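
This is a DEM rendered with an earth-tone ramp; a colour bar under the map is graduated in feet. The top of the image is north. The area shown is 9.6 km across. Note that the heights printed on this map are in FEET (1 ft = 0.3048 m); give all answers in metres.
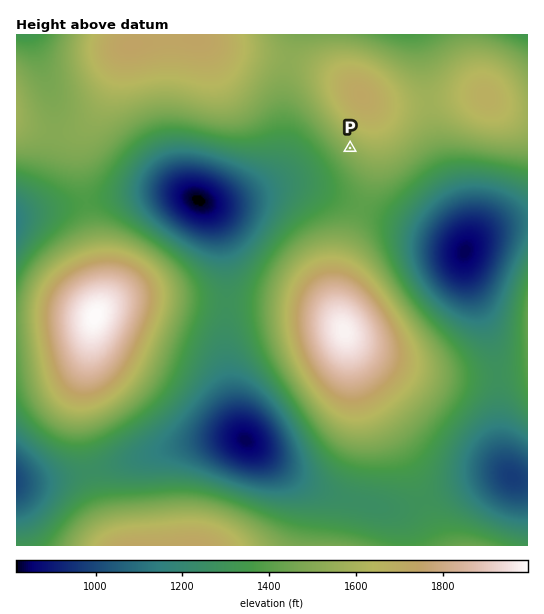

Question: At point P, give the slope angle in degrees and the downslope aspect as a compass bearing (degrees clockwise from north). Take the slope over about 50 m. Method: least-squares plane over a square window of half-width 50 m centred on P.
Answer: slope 5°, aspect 221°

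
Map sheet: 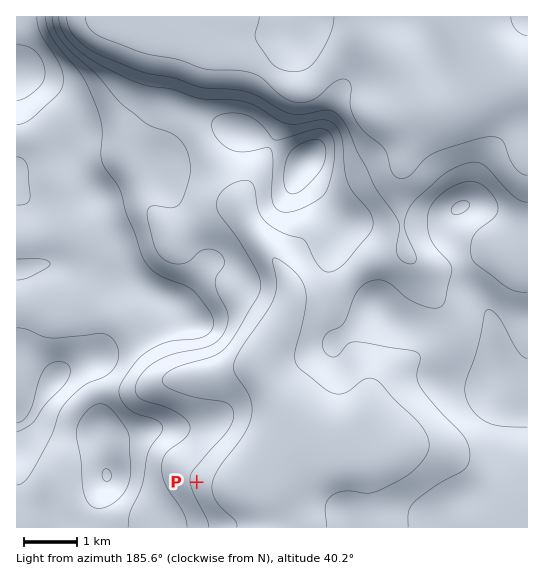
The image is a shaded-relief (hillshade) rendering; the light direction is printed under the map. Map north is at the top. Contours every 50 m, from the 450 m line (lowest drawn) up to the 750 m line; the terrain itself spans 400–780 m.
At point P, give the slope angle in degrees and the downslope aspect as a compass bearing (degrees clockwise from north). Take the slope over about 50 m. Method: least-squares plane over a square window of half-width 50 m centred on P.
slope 6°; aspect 94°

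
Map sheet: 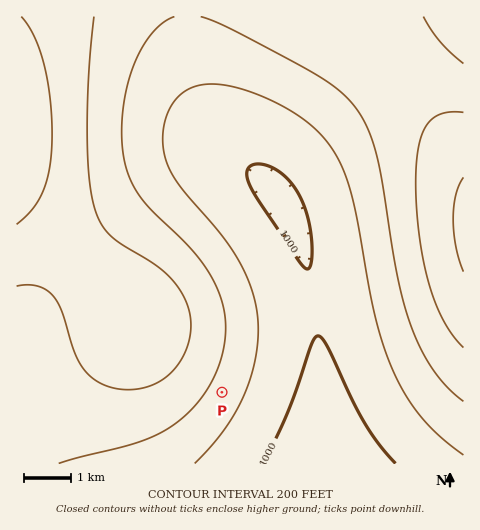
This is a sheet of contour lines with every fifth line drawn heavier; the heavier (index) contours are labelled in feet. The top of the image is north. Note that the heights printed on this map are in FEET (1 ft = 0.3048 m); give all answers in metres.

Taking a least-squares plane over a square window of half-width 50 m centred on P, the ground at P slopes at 5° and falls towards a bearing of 118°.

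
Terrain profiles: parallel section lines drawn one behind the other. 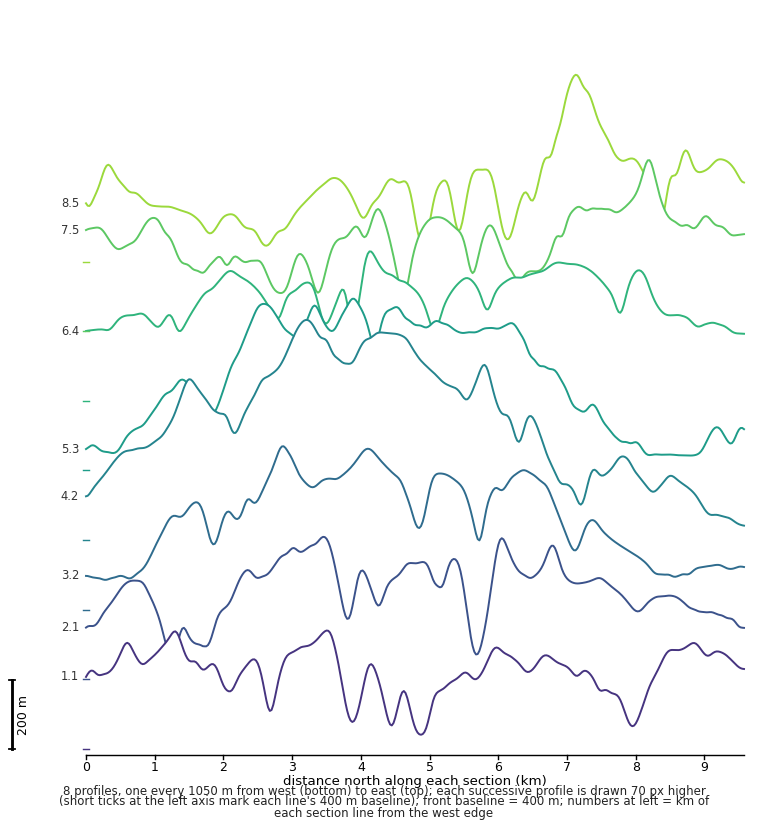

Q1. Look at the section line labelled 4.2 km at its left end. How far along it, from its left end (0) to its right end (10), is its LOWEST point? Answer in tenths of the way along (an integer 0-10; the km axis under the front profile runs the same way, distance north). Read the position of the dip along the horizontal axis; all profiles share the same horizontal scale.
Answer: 10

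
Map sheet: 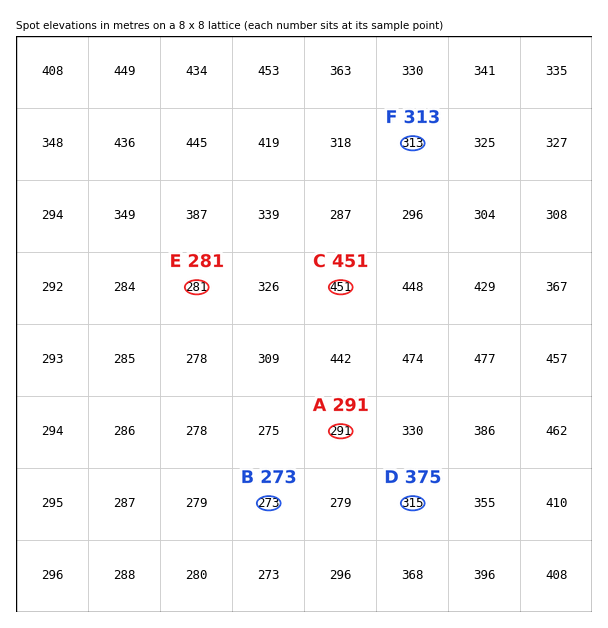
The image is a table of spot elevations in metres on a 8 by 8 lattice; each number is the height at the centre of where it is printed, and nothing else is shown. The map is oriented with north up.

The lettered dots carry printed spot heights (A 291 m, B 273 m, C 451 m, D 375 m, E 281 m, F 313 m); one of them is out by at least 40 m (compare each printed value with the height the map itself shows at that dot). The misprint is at D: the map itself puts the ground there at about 315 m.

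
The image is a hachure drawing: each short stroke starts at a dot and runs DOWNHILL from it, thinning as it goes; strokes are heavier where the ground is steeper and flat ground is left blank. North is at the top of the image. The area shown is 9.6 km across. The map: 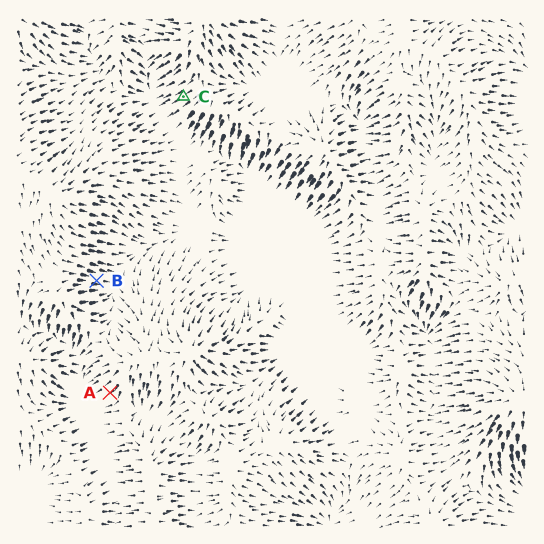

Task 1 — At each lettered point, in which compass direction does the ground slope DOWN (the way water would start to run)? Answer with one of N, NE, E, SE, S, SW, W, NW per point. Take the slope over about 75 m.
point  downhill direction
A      SW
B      E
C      SW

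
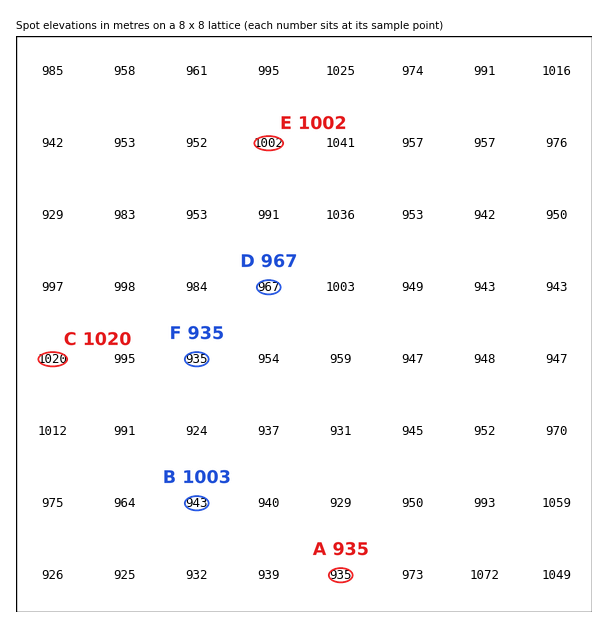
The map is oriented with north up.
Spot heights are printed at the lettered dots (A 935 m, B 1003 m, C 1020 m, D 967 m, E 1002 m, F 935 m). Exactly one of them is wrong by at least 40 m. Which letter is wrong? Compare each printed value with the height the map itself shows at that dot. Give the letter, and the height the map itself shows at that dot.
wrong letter B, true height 943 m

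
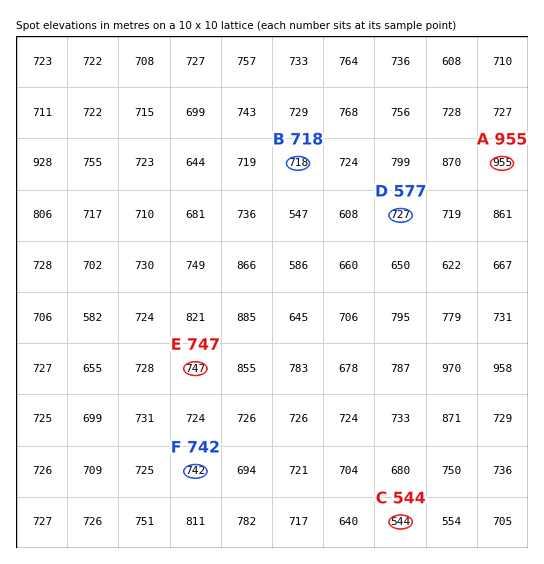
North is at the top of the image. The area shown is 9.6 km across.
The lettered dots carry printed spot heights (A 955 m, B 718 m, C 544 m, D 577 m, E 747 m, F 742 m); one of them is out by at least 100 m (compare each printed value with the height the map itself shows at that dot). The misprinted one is D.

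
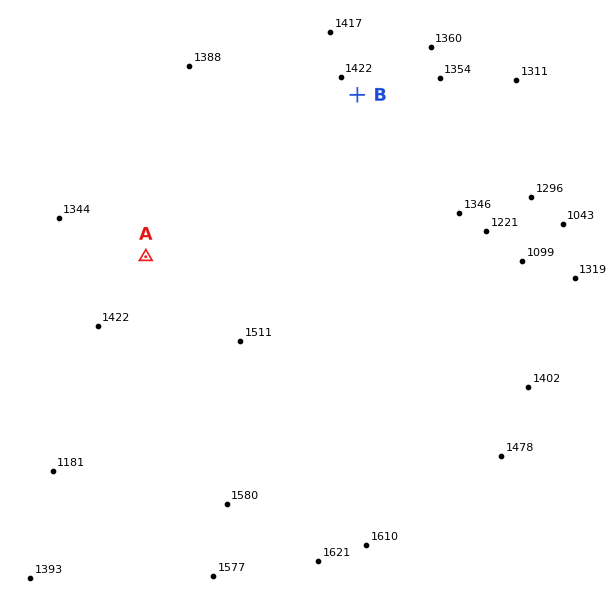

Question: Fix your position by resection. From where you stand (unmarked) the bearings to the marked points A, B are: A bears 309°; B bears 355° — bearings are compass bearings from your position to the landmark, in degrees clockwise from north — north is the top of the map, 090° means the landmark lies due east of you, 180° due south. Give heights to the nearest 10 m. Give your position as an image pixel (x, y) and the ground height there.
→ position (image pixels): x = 389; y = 453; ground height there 1550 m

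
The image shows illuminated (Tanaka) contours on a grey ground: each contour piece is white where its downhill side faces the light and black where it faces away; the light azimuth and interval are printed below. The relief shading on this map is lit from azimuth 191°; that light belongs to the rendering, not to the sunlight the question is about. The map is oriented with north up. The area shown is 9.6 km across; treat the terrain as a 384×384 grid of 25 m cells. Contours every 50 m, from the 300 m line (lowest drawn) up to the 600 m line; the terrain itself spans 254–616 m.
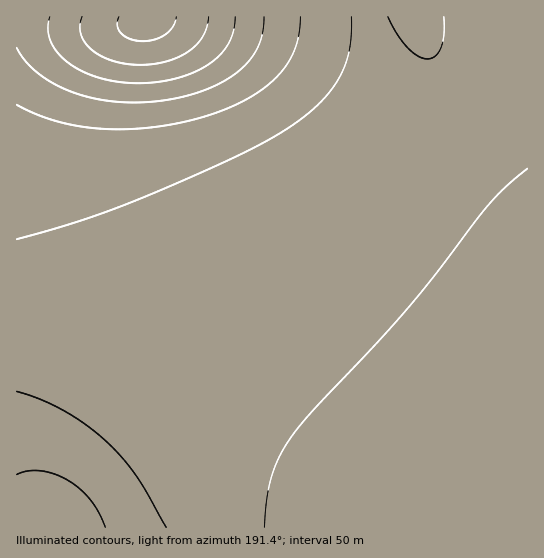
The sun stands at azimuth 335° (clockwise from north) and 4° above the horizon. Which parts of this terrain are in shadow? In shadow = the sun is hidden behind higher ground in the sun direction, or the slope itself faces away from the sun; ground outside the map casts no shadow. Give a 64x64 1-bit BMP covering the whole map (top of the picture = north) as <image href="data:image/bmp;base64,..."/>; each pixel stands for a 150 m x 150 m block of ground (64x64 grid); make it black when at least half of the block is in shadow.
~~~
<image width="64" height="64" href="data:image/bmp;base64,Qk0+AgAAAAAAAD4AAAAoAAAAQAAAAEAAAAABAAEAAAAAAAACAAATCwAAEwsAAAIAAAAAAAAA////AAAAAAAAAAAAAAAAAAAAAAAAAAAAAAAAAAAAAAAAAAAAAAAAAAAAAAAAAAAAAAAAAAAAAAAAAAAAAAAAAAAAAAAAAAAAAAAAAAAAAAAAAAAAAAAAAAAAAAAAAAAAAAAAAAAAAAAAAAAAAAAAAAAAAAAAAAAAAAAAAAAAAAAAAAAAAAAAAAAAAAAAAAAAAAAAAAAAAAAAAAAAAAAAAAAAAAAAAAAAAAAAAAAAAAAAAAAAAAAAAAAAAAAAAAAAAAAAAAAAAAAAAAAAAAAAAAAAAAAAAAAAAAAAAAAAAAAAAAAAAAAAAAAAAAAAAAAAAAAAAAAAAAAAAAAAAAAAAAAAAAAAAAAAAAAAAAAAAAAAAAAAAAAAAAAAAAAAAAAAAAAAAAAAAAAAAAAAAAAAAAAAABAAAAAAAAAA/AAAAAAAAAP+AAAAAAAAD/4AAAAAAAAf/wAAAAAAAH//AAAAAAAA//8AAAAAAAH//4AAAAAAA///gAAAAAAH//+AAAAAAA///4AAAAAAH///gAAAAAA///+AAAAAAH///8AAAAAA////wAAAAAH///+AAAAAAf///4AAAAAB////gAAAAAH///+AAAAAAf///4AAAAAA////AAAAAAA///8AAAAAAA///gAAAAAAAf/4AAAAAAAAP+AAAAAAAAAAAAAAAAAAAAAAAAAAAA=="/>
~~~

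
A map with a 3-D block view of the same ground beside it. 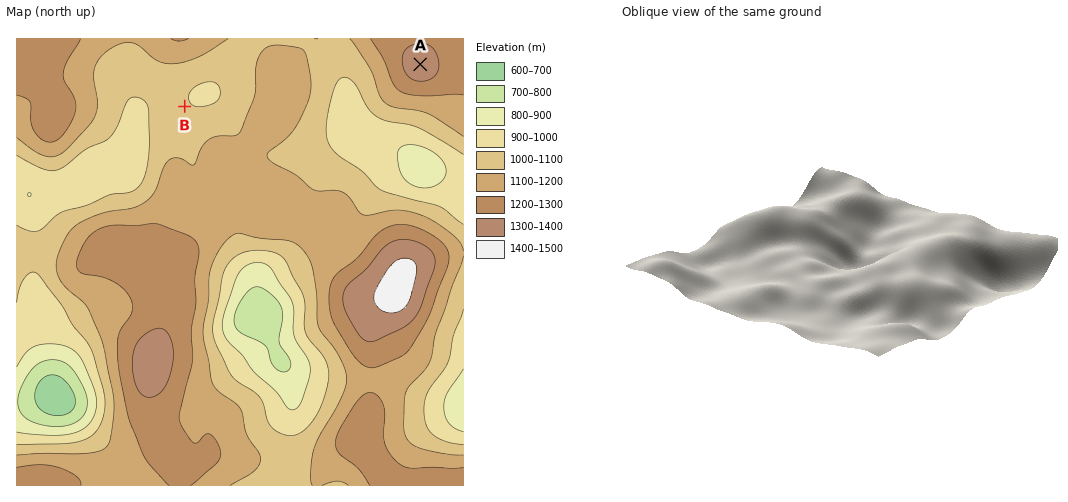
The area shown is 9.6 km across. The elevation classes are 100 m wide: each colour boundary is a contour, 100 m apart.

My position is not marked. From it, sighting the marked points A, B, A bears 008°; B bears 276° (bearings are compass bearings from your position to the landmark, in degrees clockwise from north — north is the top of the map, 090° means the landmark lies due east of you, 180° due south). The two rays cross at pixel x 411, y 130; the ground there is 970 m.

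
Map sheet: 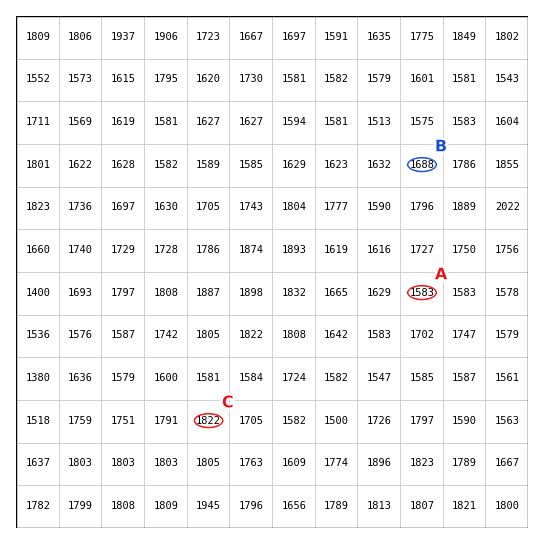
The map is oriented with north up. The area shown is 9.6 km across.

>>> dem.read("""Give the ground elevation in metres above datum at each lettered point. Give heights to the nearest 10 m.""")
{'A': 1580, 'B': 1690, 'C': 1820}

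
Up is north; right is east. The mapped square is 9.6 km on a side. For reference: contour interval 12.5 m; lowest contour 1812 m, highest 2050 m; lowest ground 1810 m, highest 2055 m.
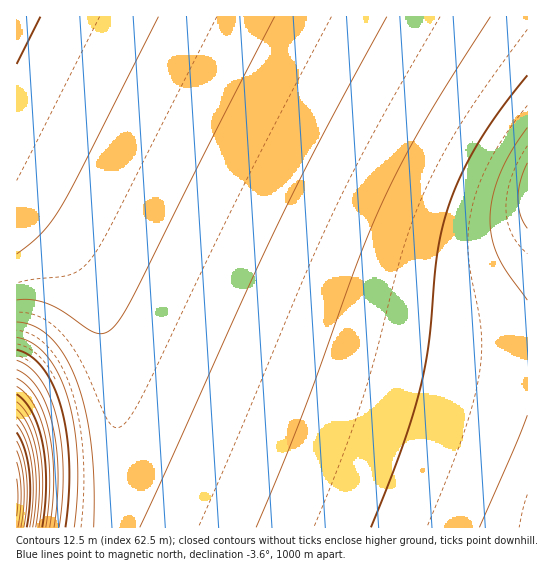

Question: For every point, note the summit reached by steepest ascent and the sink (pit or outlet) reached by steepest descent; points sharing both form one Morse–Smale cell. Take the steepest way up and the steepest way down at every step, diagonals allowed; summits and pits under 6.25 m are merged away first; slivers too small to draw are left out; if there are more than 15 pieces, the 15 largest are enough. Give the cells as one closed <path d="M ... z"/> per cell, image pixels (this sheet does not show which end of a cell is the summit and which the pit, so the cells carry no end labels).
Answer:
<path d="M527 16l-510 0-1 151 86 48 88 44 80 37 63 25 42 14 52 10 44 4 56 0z"/><path d="M18 168l-2 1 0 40 27 20 28 30 21 38 12 33 9 44 4 41 0 50-6 63 417-1-1-178-56 0-44-4-52-10-42-14-63-25-80-37-88-44z"/><path d="M17 209l-1 318 94 1 7-63 0-50-4-41-9-44-12-33-21-38-28-30z"/>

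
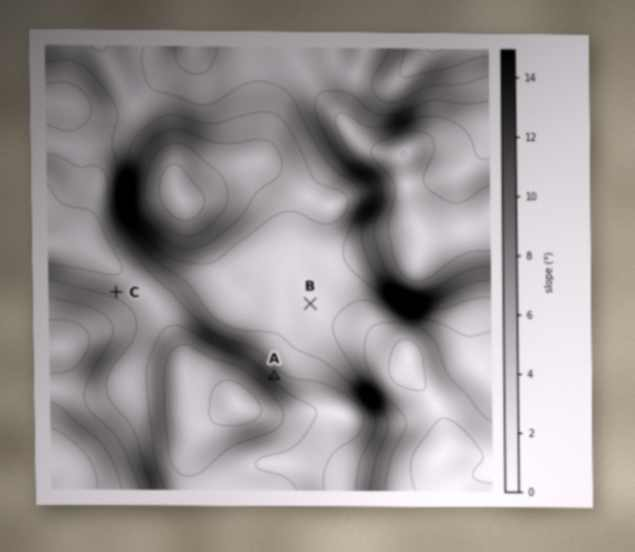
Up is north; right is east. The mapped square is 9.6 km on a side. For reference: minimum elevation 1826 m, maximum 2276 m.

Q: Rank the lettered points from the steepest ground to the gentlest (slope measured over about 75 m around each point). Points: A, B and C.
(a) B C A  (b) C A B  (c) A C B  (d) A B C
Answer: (c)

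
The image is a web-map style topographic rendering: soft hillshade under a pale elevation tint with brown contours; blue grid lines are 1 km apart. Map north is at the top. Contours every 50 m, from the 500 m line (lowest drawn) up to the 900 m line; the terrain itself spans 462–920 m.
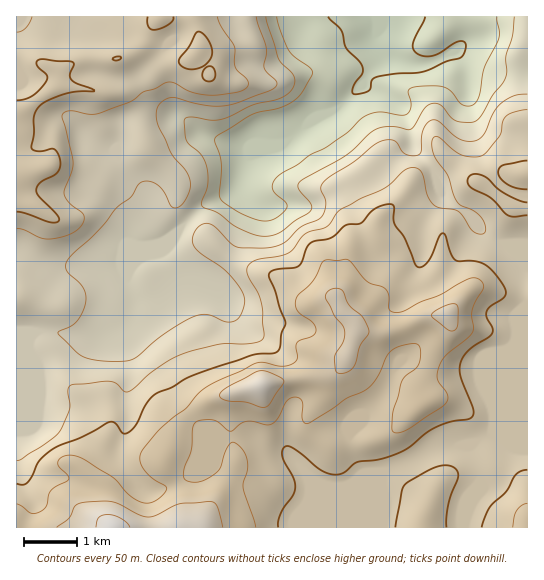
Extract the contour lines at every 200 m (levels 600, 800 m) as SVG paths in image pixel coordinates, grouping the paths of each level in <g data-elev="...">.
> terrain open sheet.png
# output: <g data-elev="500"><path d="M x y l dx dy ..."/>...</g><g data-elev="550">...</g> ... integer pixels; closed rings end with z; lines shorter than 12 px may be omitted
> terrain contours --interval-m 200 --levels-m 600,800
<g data-elev="600"><path d="M514 17l-2 20-6 20 1 14-2 7-12 17-15 24-7 3-14-1-6-3-10-13-8-2-8 5-14 21-4 1-17-4-15 4-29 25-46 27-2 3 0 4 13 14 0 7-30 22-8 3-8 1-11-1-15-6-21-16-16-7 0-5 6-16-1-16-5-14-15-14-3-19 2-4 4-1 21 3 12-1 30-14 28-7 11-8 3-7-1-6-15-18-13-42"/></g><g data-elev="800"><path d="M256 527l-13-40 4-17 0-11-4-8-6-7-4-2-4 3-9 24-9 8-8 4-8 1-8-1-3-3 0-8 7-19 2-22 2-7 7-2 12 0 16 11 16-10 24 4 7-6 10-18 8-4 4 1 3 3 0 18 3 4 4 0 37-24 16-7 7-5 8-9 9-21 6-7 10-4 13-2 3 1 2 4 0 13-3 5-11 8-4 6-10 34 1 16 5 2 8-3 35-23 6-5 0-8-10-15 1-10 8-14 20-16 6-6 2-6-2-16 3-9 8-13 0-4-2-4-6-3-6 1-30 16-18 7-18 9-8 2-4-2-2-2 0-12-3-7-4-3-15-5-18-22-24 0-3 3-9 18-14 13-3 5 0 7 2 5 14 11 4 8-3 6-14 5-2 2-1 4 2 10-3 5-5 3-7 1-20-4-6 1-47 22-11 8-13 15-25 20-18 21-3 9 2 9 9 10 15 10 0 4-7 7-10 5-11-2-10-7-17-18-29-18-13-3-9 3-2 5 1 4 9 8 1 4-18 11-7 19-6 4-7 0-14-9"/><path d="M527 503l-5 2-5 6-4 16"/></g>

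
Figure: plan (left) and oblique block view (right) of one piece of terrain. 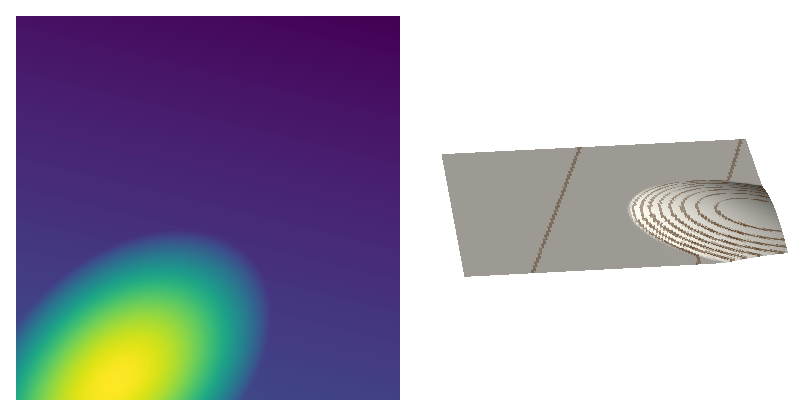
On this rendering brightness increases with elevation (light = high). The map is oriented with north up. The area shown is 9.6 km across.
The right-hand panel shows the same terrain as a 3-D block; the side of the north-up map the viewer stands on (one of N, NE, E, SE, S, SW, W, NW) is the W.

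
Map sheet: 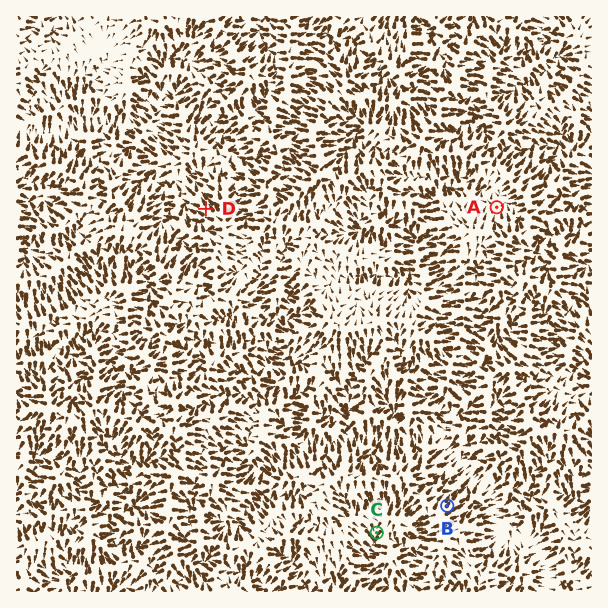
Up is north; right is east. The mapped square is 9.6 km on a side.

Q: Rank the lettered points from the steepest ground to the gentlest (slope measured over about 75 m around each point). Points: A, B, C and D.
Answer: D B C A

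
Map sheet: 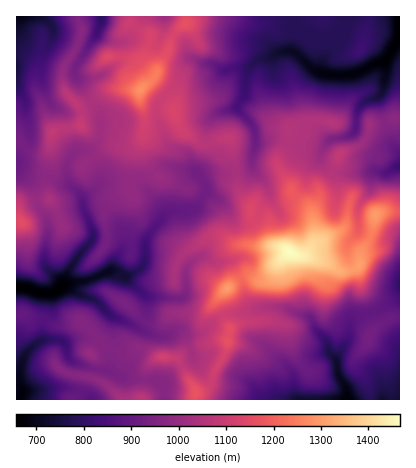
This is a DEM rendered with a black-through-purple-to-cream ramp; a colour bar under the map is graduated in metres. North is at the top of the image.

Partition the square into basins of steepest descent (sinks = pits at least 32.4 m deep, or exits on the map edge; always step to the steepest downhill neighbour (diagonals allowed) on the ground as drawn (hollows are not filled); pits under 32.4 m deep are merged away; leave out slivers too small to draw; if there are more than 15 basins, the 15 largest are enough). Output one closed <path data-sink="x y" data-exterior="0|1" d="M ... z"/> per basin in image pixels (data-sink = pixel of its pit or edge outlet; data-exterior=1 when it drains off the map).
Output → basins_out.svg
<path data-sink="16 288" data-exterior="1" d="M152 84l-6 1-6 5-30-1-18 12-12 5 2 8-1 10-25 6-5 6-1 24-6 12 0 10 5 16-17 2-10 4-3 4-1 6 3 8-5 0 0 92 8 0 6 4 12 1 12 7 28-4 18 18-2 6-7 8 9 10-2 16-14-3-4 15-4 5-4 0 0 3 122 0 2-8 10-3 4-5 4-12 13-24 3-20-11-24 1-8 8-9 16-10 6 0 8 4 8-1 11-16 12-12-5-4-16-4-16-24-1-14-13-18-8-48-12-1-16 5-16-10-10-14-5-16z"/><path data-sink="400 16" data-exterior="1" d="M400 16l-214 0 0 8-12 10-7 20-12 22-7 8 4 0 19 20 5 16 10 14 16 10 16-5 12 1 9 52 11 12 2 16 16 24 16 4 10 7 8 1 4-2 9-16-2-28 8-22 10-10 7-22 4-3 18-8 8-9 2-12 12-1 18-5z"/><path data-sink="348 400" data-exterior="1" d="M290 252l-13 12-11 16-8 1-8-4-6 0-16 10-8 9-1 8 11 24-3 20-13 24-4 12-4 5-10 3 0 8 174 0-2-16-13-18-1-6 14-18 7-18-14-34-4-22-17 3-16-9-18-6-12-1z"/><path data-sink="20 16" data-exterior="1" d="M78 16l-62 0 0 205 4-1-2-8 4-8 10-4 17-2-5-16 0-10 6-12 2-28 6-3 23-5 0-14-14-16-4-8 1-20 10-14 8-20z"/><path data-sink="400 166" data-exterior="1" d="M400 118l-30 6-5 16-5 5-18 8-4 3-7 22-10 10-8 22 1 32-6 10-6 4 22 6 16 9 16-2 4-5 0-10 12-20 3-18 7-4 18-2z"/><path data-sink="22 392" data-exterior="0" d="M24 314l-8 2 0 84 54 0 2-3 4 0 4-5 4-15 14 3 2-16-9-10 7-8 2-6-16-16-8-2-22 4-8-6-16-2z"/><path data-sink="102 16" data-exterior="1" d="M130 16l-52 0 4 16-8 20-10 14-1 20 4 8 11 12 14-5 18-12 30 1 15-14 1-4-11-14 6-22-21-12z"/><path data-sink="400 284" data-exterior="1" d="M400 211l-14 0-11 5-3 18-12 20 0 10-3 8 4 18 6 10 9 28 14-10 10-2z"/><path data-sink="382 400" data-exterior="1" d="M400 316l-8 1-14 9-6 6-4 10-14 18 1 6 13 18 2 16 30 0z"/><path data-sink="164 16" data-exterior="1" d="M186 16l-56 0 0 8 21 12-6 22 11 15 11-19 7-20 12-10z"/>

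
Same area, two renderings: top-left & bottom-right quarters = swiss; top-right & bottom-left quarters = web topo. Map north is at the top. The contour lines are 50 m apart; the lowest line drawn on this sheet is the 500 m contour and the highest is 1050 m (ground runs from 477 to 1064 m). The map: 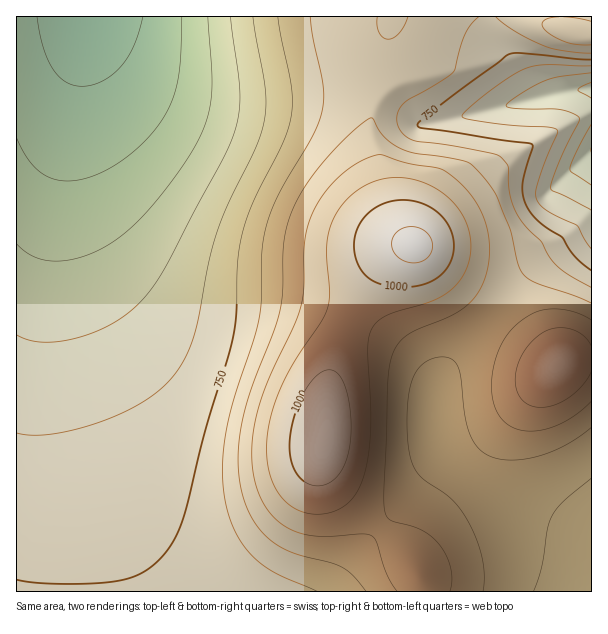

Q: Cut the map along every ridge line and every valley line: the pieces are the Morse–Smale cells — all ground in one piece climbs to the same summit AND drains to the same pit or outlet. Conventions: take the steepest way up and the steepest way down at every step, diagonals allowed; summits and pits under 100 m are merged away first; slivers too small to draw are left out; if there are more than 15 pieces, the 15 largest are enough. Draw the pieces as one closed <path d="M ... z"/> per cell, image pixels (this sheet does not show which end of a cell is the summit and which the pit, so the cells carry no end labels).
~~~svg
<path d="M392 16l-376 1 1 575 575-1 0-45-7-10-19-10-47-18-27-15-33-24-15-16-8-13-3-12 0-29 3-12 12-21 40-46 2-5-87-79-12-21-6-18-13-53-2-21 4-18 11-16 1-50z"/><path d="M561 16l-168 0-5 14-3 29 0 30-6 7-7 18-2 21 21 80 12 21 88 80 39-45 27-19 35-21 0-195-28-8z"/><path d="M492 316l-40 44-16 27-3 12 0 29 3 12 8 13 15 16 20 15 40 24 62 26 8 6 2 6 1-187-23 1-14 6-28-20z"/><path d="M591 232l-34 20-27 19-38 44 35 31 28 20 14-6 23-3z"/><path d="M591 16l-28 0-1 8 8 7 21 5z"/>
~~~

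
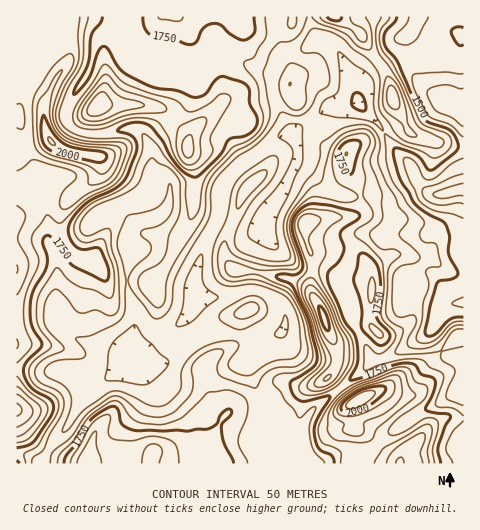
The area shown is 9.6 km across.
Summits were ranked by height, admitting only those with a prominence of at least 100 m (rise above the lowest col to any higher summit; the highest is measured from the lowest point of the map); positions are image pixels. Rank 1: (360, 399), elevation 2098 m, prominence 775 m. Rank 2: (52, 141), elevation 2055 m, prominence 417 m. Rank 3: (325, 319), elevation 2021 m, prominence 248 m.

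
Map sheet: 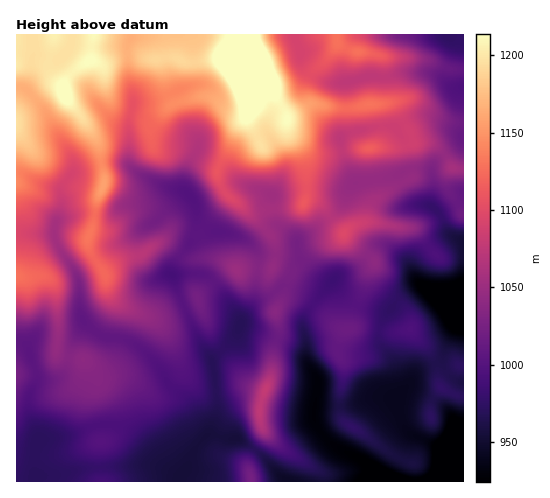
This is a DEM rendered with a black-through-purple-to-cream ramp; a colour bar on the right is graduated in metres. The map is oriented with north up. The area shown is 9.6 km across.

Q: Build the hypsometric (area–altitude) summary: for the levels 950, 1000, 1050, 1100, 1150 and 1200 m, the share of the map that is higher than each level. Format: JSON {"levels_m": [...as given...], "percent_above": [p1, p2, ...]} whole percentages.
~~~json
{"levels_m": [950, 1000, 1050, 1100, 1150, 1200], "percent_above": [92, 68, 41, 24, 12, 4]}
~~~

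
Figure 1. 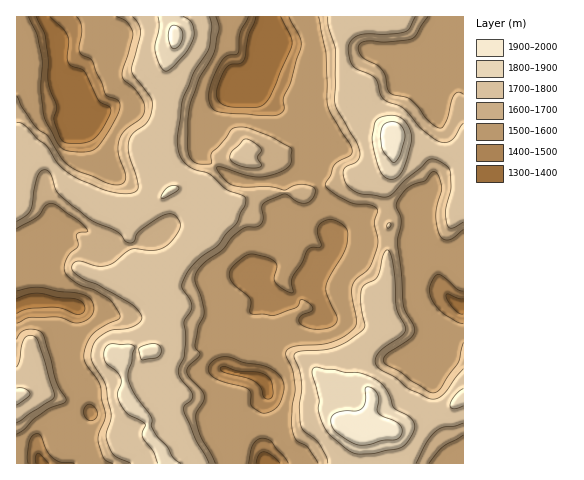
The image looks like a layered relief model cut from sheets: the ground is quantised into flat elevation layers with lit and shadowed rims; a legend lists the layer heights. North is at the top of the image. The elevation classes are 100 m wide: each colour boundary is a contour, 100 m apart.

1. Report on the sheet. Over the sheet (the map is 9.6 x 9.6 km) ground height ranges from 1320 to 1980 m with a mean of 1620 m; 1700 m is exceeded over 31.2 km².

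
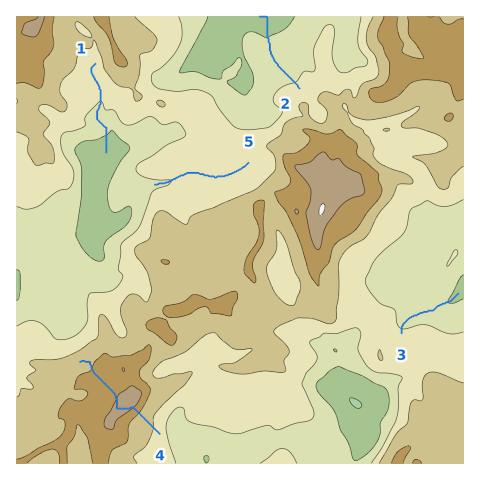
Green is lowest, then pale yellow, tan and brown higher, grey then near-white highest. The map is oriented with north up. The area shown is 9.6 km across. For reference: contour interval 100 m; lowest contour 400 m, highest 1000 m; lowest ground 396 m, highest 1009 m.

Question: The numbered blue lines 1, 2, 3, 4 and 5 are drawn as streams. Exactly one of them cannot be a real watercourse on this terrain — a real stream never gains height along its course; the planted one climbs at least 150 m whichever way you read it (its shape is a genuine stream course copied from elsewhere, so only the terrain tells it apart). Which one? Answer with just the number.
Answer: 4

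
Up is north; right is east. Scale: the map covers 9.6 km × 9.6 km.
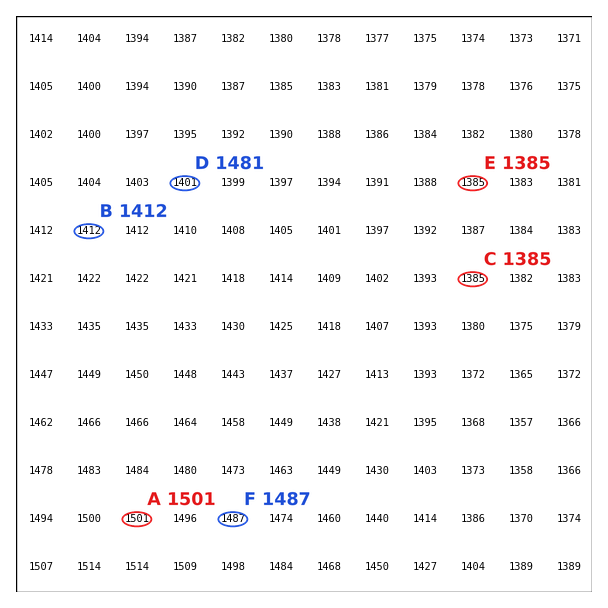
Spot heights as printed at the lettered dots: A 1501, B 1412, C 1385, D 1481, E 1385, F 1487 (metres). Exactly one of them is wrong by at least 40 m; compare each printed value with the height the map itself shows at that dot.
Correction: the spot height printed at D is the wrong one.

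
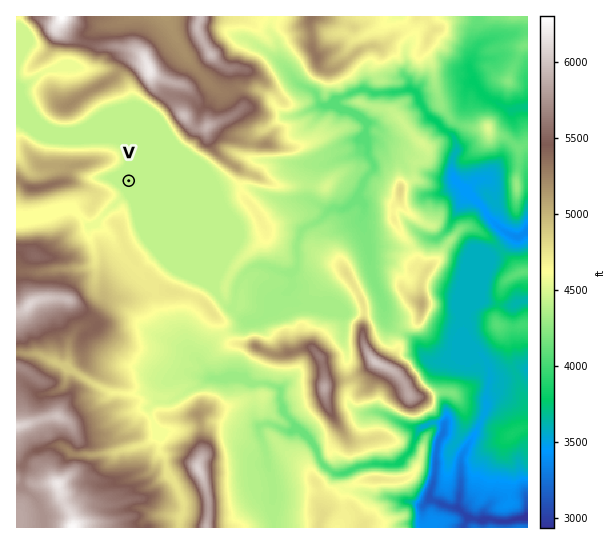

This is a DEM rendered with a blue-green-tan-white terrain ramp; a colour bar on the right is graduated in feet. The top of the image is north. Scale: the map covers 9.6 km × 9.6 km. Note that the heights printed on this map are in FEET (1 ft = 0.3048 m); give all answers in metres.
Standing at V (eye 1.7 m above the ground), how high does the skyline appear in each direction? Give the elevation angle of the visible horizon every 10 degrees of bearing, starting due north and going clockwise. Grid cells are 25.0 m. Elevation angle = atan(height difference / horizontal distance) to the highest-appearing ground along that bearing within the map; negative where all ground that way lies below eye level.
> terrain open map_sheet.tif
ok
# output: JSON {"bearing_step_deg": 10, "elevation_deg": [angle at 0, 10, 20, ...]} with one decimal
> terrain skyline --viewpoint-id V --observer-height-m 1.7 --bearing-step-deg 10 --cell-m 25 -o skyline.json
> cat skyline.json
{"bearing_step_deg": 10, "elevation_deg": [10.5, 14.7, 12.7, 13.3, 16.7, 14.7, 13.5, 9.3, 6.6, 3.2, 2.0, 1.6, 1.3, 2.4, 3.2, 2.2, 2.7, 3.1, 4.4, 6.5, 7.8, 10.4, 9.4, 9.7, 10.8, 10.6, 9.4, 12.8, 10.7, 13.3, 14.0, 13.3, 11.3, 8.2, 9.2, 8.4]}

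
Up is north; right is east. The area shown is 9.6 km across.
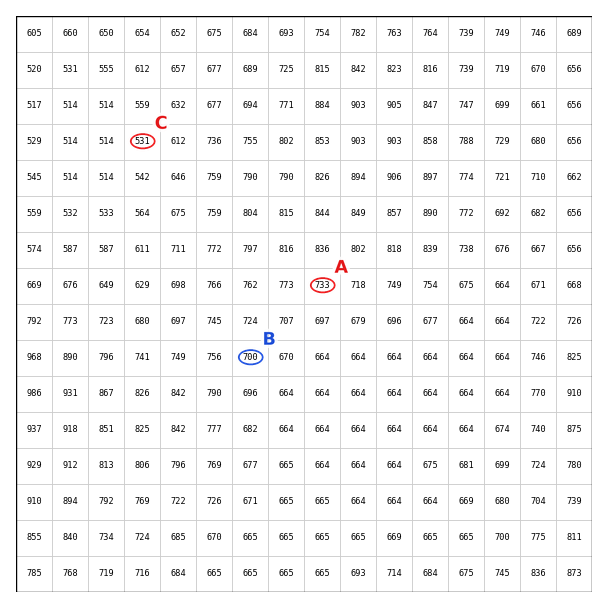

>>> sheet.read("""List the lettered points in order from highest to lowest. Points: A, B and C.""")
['A', 'B', 'C']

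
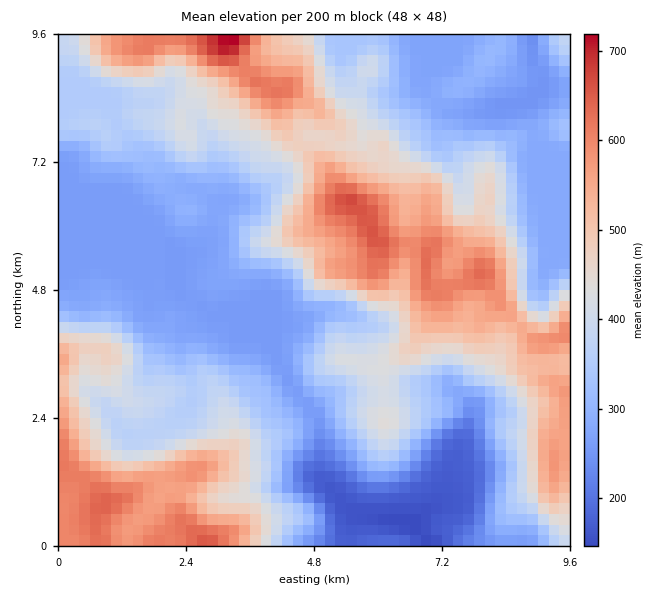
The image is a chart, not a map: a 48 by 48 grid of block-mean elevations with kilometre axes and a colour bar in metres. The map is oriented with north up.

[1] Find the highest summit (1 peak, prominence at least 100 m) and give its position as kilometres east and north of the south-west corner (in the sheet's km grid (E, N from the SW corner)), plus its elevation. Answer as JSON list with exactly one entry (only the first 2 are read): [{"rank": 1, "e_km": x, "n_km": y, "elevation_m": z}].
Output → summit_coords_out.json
[{"rank": 1, "e_km": 5.46, "n_km": 6.49, "elevation_m": 676}]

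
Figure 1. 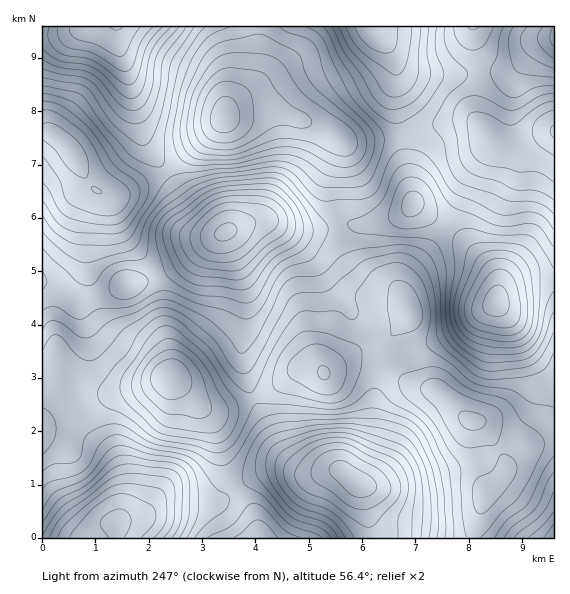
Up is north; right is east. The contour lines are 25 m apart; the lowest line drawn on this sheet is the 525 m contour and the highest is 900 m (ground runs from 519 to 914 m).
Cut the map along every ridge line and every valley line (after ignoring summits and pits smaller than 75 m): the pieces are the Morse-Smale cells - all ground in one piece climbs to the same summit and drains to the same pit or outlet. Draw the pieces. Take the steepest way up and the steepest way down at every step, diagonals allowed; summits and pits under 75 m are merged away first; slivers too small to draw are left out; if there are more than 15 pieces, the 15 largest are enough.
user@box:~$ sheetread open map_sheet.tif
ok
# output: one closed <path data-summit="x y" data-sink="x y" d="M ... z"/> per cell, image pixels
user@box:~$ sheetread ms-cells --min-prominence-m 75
<path data-summit="473 421" data-sink="496 301" d="M413 205l-10 9-18 7-22 5-27-1 5 26 10 16 12 11 6 4 18 3 8 4 7 8 7 15-16 23-12 10 0 7 4 9 20 20 34 10 25 26 16 6 19 26 8 20 3-10 10-10 34-12 0-157-31 1-16 6-10 11 0-19-12-18-26-26z"/><path data-summit="473 421" data-sink="359 484" d="M380 345l-23 6-33 22-7-4-18 1-45 30 21 41 21 24 19 6 24-1 23 17 10 51 101 0 12-45 10-7 11-14-3-15-23-34-16-6-25-26-26-6-13-8-15-16z"/><path data-summit="169 377" data-sink="119 524" d="M169 377l-26 10-39 10-31 16-25 9-6 5 1 111 215-1-3-20-4-9-22-33-16-52-18-23z"/><path data-summit="169 377" data-sink="225 232" d="M225 233l-18 10-23 19-17 11-20 8-24 5-28 12-18 3-18-14-17-4 1 143 61-29 39-10 26-10 32 29 10 4 16-1 26-10-11-39 0-17 4-23 0-25z"/><path data-summit="473 421" data-sink="225 232" d="M268 221l-17 1-25 10 20 63 0 25-4 23 0 17 11 38 20-9 26-19 18-1 7 4 25-18 34-12 10-8 16-22-7-16-7-8-8-4-20-4-16-14-10-16-6-25-32 4-22-4z"/><path data-summit="553 132" data-sink="496 301" d="M468 121l-24 2-43 13 12 68 46 31 26 26 12 18 0 19 10-11 8-4 14-4 24 0 1-146-9 1-24 12-14 0-14-4-12-15z"/><path data-summit="72 153" data-sink="225 232" d="M44 131l-2 1 1 150 16 5 18 14 18-3 28-12 24-5 22-10 54-38-14-8-16-17-26-35-51 22-8 0-11-4-10-10-18-33-14-13z"/><path data-summit="224 117" data-sink="225 232" d="M275 111l-31 0-19 6-21 22-38 33 27 36 16 17 12 8 35-12 12 0 13 5 22 4 20-1 12-4-5-24 0-22 9-30-1-12-23-12z"/><path data-summit="224 117" data-sink="372 27" d="M372 26l-112 0-5 49-6 12-19 17-5 12 19-5 31 0 40 14 34 17 50-5 2-5-6-23 0-46-5-14-16-17z"/><path data-summit="224 117" data-sink="117 27" d="M259 26l-142 1 0 14 10 30 16 68 22 32 3 0 54-50 8-17 21-21 6-15z"/><path data-summit="72 153" data-sink="117 27" d="M116 26l-31 0-22 8-21 3 0 94 18 8 15 18 15 28 7 6 11 4 8 0 15-5 35-18-23-33-16-68-10-30z"/><path data-summit="169 377" data-sink="359 484" d="M253 398l-32 12-10 0-10-3 13 18 16 52 23 34 5 17 0 9 113 1-9-51-23-17-24 1-19-6-21-24z"/><path data-summit="553 132" data-sink="553 36" d="M553 26l-80 1 0 10 6 32 0 22-4 21 4 12 14 18 14 4 14 0 24-12 9-2z"/><path data-summit="553 132" data-sink="372 27" d="M472 26l-99 1 1 5 16 17 5 14 0 46 6 26 11-1 32-11 19-2 10 1 7 5 2 0-5-8-2-7 4-21 0-22z"/><path data-summit="224 117" data-sink="496 301" d="M400 135l-43 7-19-3 1 10-9 30 0 22 6 24 33 0 28-8 13-9 3-4 0-7z"/>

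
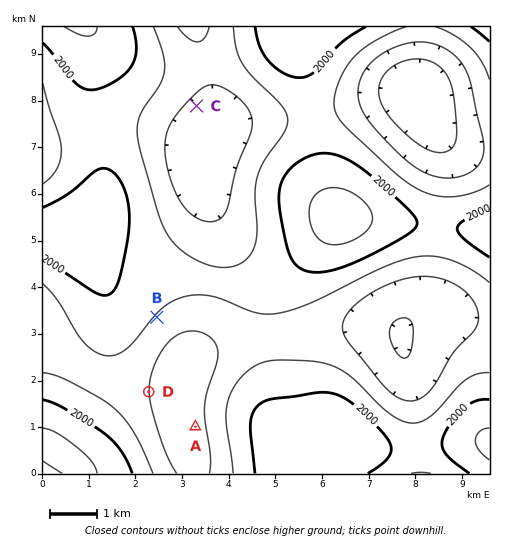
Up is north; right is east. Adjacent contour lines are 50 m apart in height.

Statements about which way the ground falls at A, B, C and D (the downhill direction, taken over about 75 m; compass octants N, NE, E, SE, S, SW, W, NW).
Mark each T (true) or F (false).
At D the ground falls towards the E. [T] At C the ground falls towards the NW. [F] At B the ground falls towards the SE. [T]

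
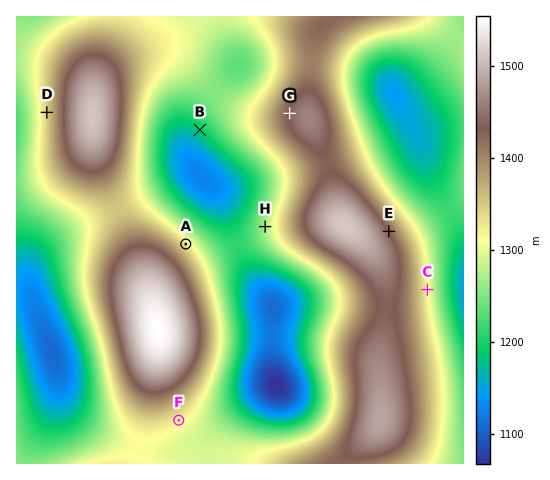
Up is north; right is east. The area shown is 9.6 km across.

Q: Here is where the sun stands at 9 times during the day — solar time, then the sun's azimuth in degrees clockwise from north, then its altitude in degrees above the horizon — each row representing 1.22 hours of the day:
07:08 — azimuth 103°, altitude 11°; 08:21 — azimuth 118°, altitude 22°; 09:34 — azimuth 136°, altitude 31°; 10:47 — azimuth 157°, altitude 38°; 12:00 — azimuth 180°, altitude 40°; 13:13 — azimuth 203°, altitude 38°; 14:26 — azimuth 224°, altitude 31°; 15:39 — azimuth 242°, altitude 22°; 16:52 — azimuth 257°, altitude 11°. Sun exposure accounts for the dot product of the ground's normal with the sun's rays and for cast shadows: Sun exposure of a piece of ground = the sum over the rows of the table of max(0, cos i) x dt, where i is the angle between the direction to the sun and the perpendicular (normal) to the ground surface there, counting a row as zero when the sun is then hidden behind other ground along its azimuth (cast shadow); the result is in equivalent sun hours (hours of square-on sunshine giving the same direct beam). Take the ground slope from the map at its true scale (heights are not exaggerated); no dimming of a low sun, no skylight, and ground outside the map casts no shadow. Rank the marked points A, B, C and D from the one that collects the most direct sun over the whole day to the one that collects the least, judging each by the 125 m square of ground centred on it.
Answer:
B > D ≈ C > A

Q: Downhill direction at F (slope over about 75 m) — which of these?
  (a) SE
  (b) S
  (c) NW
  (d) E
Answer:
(a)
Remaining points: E NE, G W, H W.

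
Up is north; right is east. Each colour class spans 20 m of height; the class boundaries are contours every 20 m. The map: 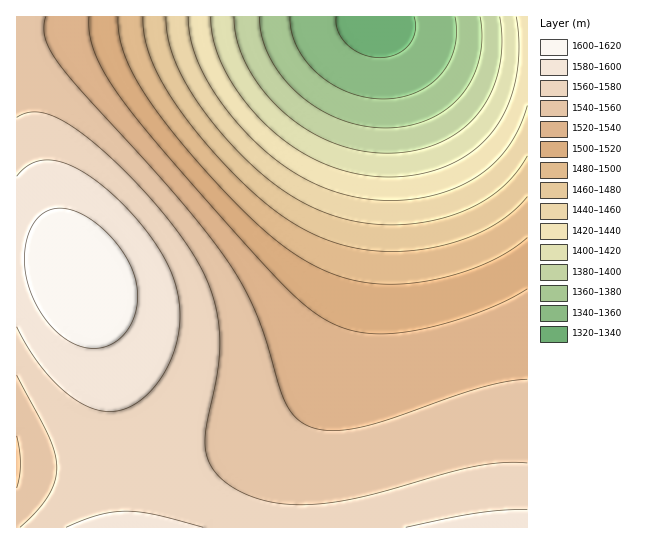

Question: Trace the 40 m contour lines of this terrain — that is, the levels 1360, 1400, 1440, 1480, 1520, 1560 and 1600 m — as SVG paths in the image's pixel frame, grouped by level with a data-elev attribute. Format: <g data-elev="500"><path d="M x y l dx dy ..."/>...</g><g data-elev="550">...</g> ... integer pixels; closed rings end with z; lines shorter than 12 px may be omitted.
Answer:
<g data-elev="1360"><path d="M455 17l2 16-2 14-6 15-8 13-11 10-15 8-16 4-16 2-17-2-17-5-16-7-15-11-12-13-9-15-6-15-1-14"/></g><g data-elev="1400"><path d="M500 17l2 26-3 27-9 24-12 20-17 16-22 13-25 8-27 2-28-3-26-7-26-13-24-18-20-22-16-24-10-25-3-24"/></g><g data-elev="1440"><path d="M527 106l-10 25-13 22-18 17-23 14-26 10-31 6-31 0-30-5-28-10-28-16-26-20-24-24-22-28-16-28-10-27-3-25"/></g><g data-elev="1480"><path d="M527 197l-18 18-23 15-27 11-30 7-31 3-29-1-28-6-27-10-29-16-28-22-32-32-32-37-23-32-15-28-10-26-2-24"/></g><g data-elev="1520"><path d="M527 289l-24 13-30 13-35 10-32 7-25 2-22-2-18-5-19-9-24-19-31-31-87-98-49-59-21-29-13-24-7-21-1-20"/></g><g data-elev="1560"><path d="M527 463l-25 0-28 4-108 29-49 8-26 0-22-2-20-7-19-9-9-8-7-8-6-9-2-11 0-23 12-61 2-31-3-20-4-18-7-19-9-17-21-31-26-32-31-32-30-27-23-16-20-9-16-2-13 5"/><path d="M17 375l32 62 6 16 2 13-2 15-6 14-13 16-16 16"/></g><g data-elev="1600"><path d="M84 347l11 1 12-2 10-5 9-9 7-11 3-12 2-14-2-14-5-14-8-14-10-14-12-12-12-9-14-7-12-3-10 1-8 3-7 6-9 15-5 22 3 24 8 24 14 20 17 16z"/></g>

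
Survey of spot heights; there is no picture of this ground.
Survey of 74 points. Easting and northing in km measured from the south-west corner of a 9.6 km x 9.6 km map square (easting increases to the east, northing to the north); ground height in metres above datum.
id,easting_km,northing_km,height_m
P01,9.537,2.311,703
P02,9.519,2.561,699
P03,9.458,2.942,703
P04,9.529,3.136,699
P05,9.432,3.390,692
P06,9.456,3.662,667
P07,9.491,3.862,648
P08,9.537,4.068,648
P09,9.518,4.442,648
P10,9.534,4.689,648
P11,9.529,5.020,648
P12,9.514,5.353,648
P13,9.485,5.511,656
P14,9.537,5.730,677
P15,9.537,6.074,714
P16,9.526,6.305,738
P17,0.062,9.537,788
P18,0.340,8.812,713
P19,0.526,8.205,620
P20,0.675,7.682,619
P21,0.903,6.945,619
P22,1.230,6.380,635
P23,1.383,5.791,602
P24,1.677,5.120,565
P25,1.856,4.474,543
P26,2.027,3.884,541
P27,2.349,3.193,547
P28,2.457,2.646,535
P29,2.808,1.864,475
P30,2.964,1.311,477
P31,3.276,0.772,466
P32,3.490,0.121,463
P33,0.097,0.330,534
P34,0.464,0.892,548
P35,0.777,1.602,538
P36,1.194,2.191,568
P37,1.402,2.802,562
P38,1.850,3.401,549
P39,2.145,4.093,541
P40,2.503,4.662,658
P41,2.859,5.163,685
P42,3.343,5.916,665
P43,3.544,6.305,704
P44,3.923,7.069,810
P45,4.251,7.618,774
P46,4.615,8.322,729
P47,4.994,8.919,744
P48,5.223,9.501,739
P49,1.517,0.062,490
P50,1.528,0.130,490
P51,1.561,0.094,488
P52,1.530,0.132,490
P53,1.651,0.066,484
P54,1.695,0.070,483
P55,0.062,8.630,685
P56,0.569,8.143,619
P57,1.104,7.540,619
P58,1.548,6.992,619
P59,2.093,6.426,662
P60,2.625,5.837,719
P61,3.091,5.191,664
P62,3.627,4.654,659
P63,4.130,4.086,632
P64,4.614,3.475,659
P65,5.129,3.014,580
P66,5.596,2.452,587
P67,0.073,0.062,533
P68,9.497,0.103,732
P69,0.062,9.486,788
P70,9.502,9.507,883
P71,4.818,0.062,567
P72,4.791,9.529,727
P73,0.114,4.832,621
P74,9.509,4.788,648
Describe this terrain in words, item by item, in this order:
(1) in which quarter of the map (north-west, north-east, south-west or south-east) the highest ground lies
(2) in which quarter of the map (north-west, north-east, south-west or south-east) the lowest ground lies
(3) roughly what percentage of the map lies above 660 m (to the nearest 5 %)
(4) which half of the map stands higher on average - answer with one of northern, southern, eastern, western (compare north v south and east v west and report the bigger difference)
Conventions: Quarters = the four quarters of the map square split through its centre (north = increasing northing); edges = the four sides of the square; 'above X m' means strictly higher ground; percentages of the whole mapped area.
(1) The highest point lies in the north-east quarter of the map.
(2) The lowest point lies in the south-west quarter of the map.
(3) About 50 % of the map lies above 660 m.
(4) Taken as a whole, the northern half is higher than the southern.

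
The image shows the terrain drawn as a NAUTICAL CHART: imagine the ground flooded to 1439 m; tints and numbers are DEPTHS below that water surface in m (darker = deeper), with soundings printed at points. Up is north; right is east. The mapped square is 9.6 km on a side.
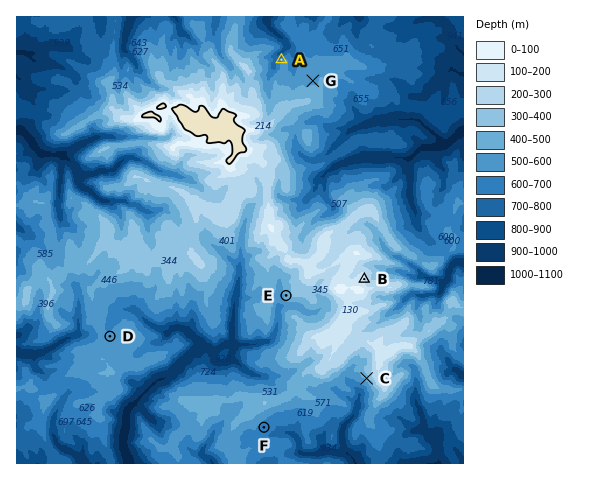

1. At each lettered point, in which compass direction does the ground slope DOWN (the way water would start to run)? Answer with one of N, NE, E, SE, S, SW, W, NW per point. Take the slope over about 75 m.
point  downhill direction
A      NW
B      E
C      SW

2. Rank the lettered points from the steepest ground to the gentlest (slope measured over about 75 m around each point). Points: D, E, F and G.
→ E F G D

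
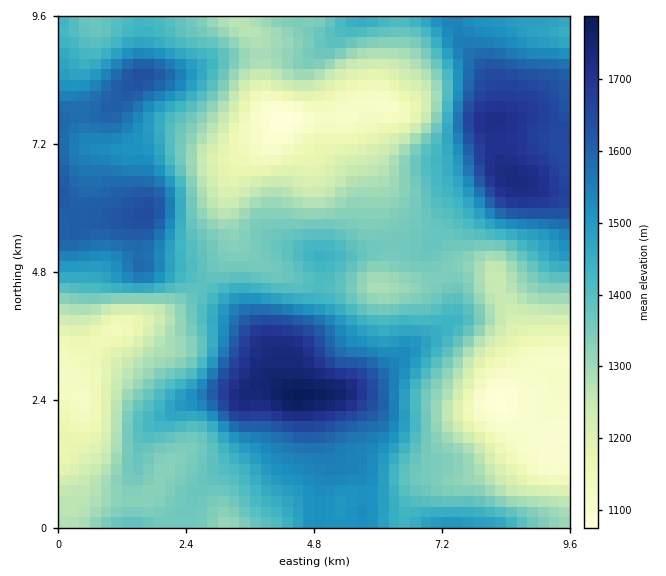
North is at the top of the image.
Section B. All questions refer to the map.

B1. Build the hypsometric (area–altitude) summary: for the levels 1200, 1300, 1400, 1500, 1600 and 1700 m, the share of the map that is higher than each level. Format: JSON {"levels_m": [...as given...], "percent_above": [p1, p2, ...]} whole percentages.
{"levels_m": [1200, 1300, 1400, 1500, 1600, 1700], "percent_above": [86, 73, 47, 30, 14, 4]}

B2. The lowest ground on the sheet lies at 1070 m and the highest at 1790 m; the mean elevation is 1400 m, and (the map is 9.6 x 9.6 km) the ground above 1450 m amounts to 34.6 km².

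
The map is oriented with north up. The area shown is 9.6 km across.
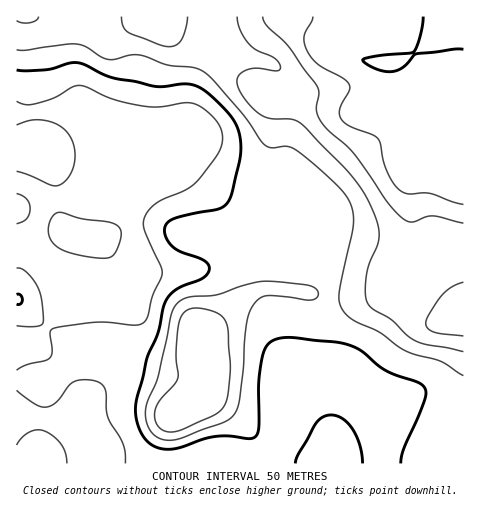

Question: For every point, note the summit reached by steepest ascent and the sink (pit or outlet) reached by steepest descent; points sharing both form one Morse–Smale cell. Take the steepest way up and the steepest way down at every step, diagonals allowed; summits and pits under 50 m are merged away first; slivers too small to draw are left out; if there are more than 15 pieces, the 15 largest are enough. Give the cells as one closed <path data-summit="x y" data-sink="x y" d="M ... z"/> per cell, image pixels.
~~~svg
<path data-summit="463 17" data-sink="17 208" d="M463 16l-245 1-1 28-11 14-11 24-9 47-4 5-10 3-2 3 18 28 19 17 37 40 15 10 18 9 16 0 18-4 10-5 10 43-3 70-8 21-9 8-20 5-7 22-2 26-8 14-21 13-23 6 234-1-1-63-46-6-10 2-28 16-7 1-24-23-14-8-10-3 18-5 15-10 11-11 27-39 28-28 23-37 18 1z"/><path data-summit="463 17" data-sink="17 208" d="M95 16l-79 1 0 194 7 10 16 36 26 23 3 10-4 14-24 31-7 7-17 0 1 122 77-1-1-10-15-30 1-7 7-16 41-35 10-22 1-13-2-12-8-14-7-5 9-7 10-16 4-3 34-1 21-5 7-9 7-22 1-27-2-7-12-16-17-18-16-28-13 4-29 38-8 4-11 2 2-2 0-19-3-13-9-16-17-25-1-45 6-21 11-25z"/><path data-summit="176 414" data-sink="17 208" d="M169 140l-1 0 4 11 11 17 17 18 12 16 2 7-1 27-7 22-7 9-21 5-34 1-4 3-10 16-9 7 11 9 5 13 1 13-3 17-9 16-40 33-8 19 15 34 2 11 134 0 24-6 18-10 9-11 3-12 3-26 5-16 24-8 5-5 6-14 5-77-9-35 0-7-29 8-16 0-18-9-15-10-34-36-22-21-11-14z"/><path data-summit="158 17" data-sink="17 208" d="M217 16l-122 1-2 12-9 18-6 21 1 45 17 25 9 16 3 13 0 21 9-2 8-4 29-38 24-7 7-5 10-49 11-24 11-14z"/><path data-summit="463 314" data-sink="17 208" d="M447 249l-24 37-28 28-27 39-11 11-15 10-18 5 10 3 14 8 24 23 7-1 28-16 10-2 37 6 10-1 0-148z"/><path data-summit="18 299" data-sink="17 208" d="M17 212l-1 129 12 2 5-1 9-8 22-30 4-14-3-10-26-23-16-36z"/>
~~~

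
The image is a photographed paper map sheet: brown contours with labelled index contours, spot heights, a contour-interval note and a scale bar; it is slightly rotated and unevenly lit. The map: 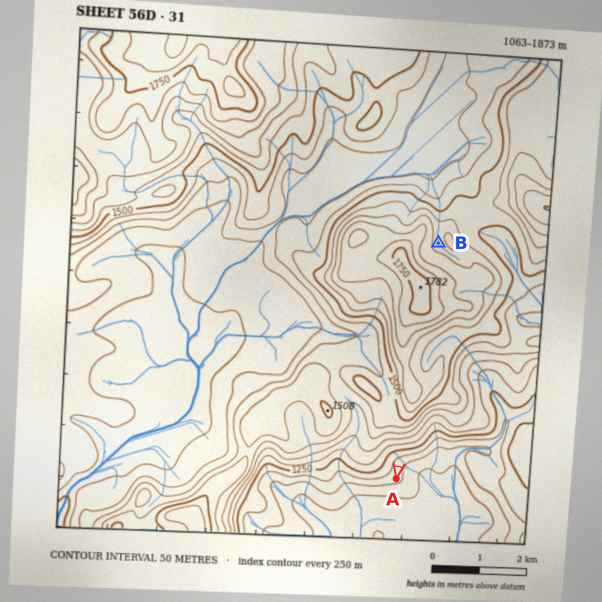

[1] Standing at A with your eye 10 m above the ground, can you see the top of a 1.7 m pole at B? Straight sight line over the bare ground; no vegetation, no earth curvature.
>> no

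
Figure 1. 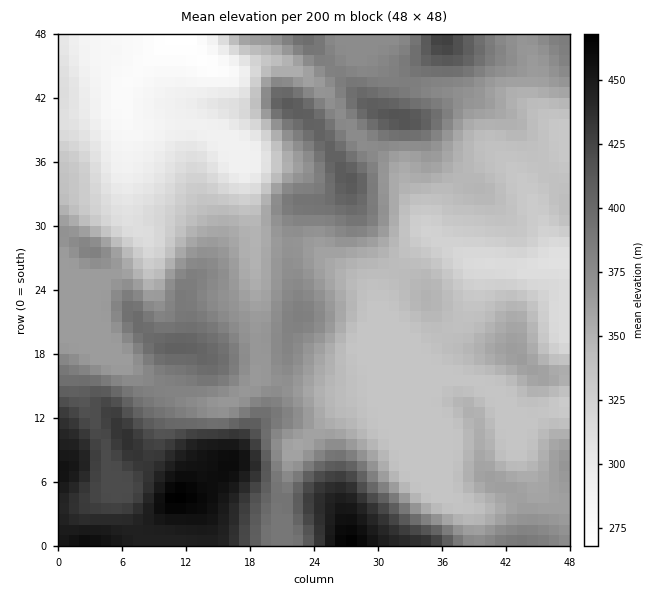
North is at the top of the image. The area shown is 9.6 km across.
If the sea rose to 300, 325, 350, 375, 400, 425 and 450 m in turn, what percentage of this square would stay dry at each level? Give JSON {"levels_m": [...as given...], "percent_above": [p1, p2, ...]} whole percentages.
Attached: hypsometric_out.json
{"levels_m": [300, 325, 350, 375, 400, 425, 450], "percent_above": [92, 84, 58, 34, 17, 10, 3]}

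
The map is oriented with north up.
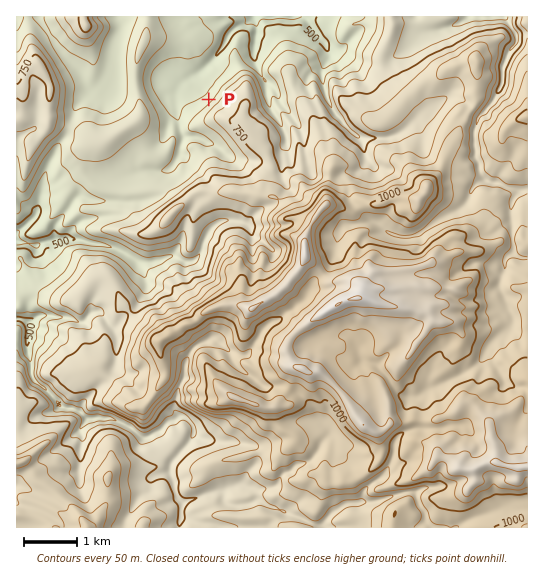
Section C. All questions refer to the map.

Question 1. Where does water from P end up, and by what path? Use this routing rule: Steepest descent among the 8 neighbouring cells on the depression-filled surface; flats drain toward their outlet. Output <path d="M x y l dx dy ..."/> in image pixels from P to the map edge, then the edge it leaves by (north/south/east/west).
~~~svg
<path d="M209 99l-16-16 0-6 8-7 1 0 15-15 0-1 8-9 2-6 0-2 4-6 4-4 11-4 7-6"/>
exit: north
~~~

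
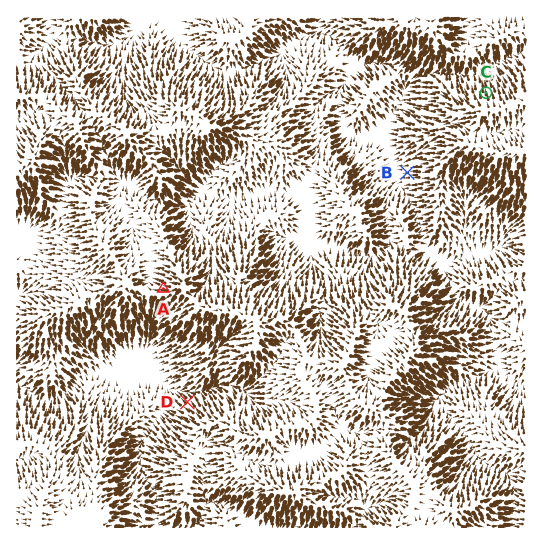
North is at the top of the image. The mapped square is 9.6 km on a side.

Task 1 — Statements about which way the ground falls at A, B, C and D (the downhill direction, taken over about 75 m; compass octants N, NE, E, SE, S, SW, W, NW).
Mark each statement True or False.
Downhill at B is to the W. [True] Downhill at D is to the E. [False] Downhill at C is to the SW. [False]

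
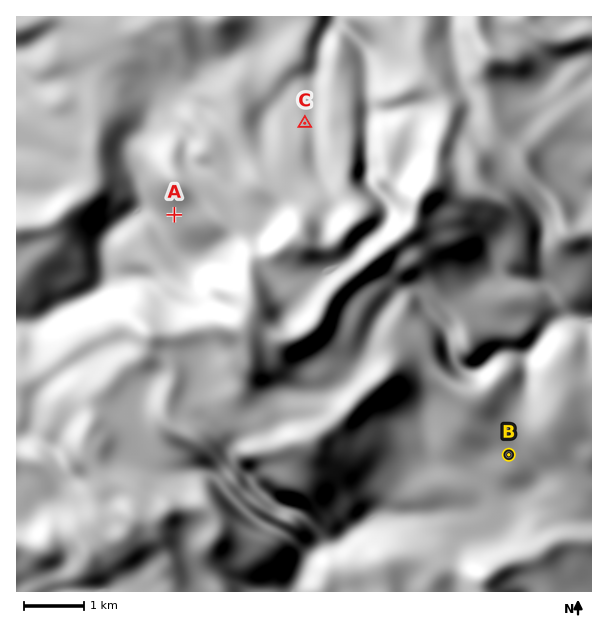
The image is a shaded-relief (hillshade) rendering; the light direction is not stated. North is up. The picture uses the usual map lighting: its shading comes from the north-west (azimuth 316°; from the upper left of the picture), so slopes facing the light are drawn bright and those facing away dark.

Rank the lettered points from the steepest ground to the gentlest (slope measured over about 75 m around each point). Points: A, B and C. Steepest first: A C B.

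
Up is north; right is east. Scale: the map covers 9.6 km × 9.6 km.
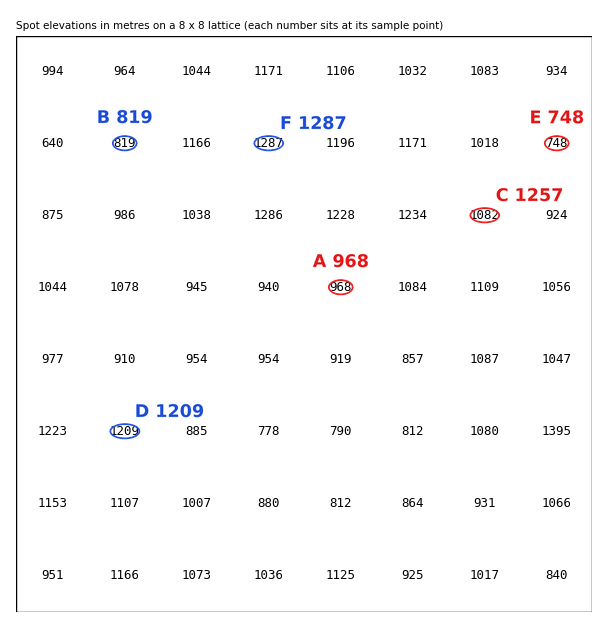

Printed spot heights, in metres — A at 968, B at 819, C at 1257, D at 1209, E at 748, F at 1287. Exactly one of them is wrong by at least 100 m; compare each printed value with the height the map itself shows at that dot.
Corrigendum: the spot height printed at C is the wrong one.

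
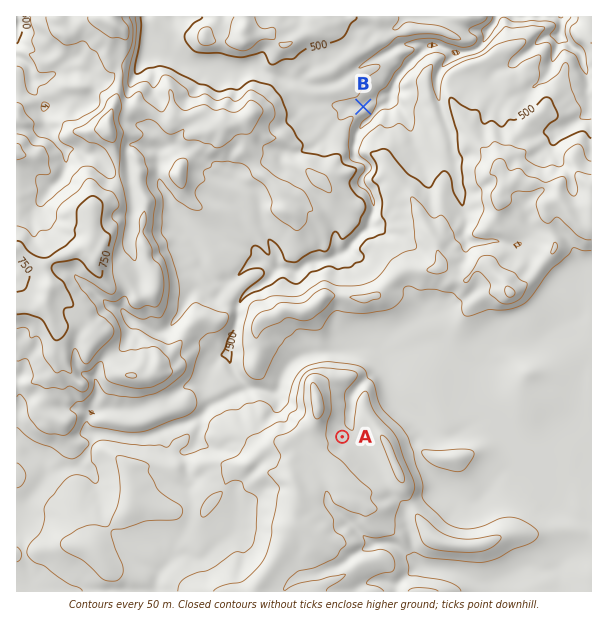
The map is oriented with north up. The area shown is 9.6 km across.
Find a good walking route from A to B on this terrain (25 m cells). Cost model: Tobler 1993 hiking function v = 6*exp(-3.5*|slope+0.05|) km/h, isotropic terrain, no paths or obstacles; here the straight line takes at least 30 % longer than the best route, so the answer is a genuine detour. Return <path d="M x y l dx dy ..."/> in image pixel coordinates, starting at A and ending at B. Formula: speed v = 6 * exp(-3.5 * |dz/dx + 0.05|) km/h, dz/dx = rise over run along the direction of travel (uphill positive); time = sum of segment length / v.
<path d="M342 437l0-11 5-9 0-4 4-9 0-2 9-18 3-3 5-9 0-12 1-3 0-1 5-9 0-9 16-33 0-23-1-3 0-45-3-6 0-3-2-3-3-3-1-3 0-13-6-12-8-8-1-3 0-4 1-3 0-6-1-3-8-8-4-9 0-16 7-15 2-2 1-3 0-4"/>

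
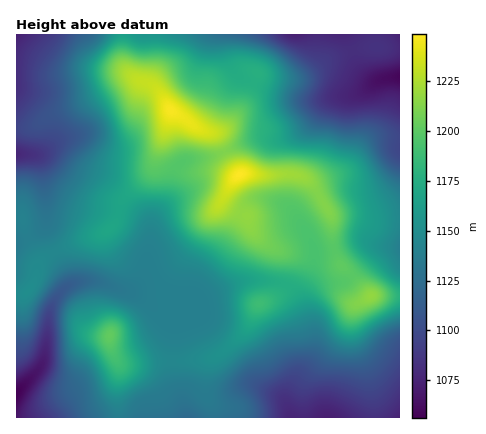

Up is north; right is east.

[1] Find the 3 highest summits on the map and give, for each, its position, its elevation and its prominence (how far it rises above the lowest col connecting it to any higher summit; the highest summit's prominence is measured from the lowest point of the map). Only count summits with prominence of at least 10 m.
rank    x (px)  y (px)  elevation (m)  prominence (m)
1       240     174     1249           193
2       170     110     1247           35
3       372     296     1218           19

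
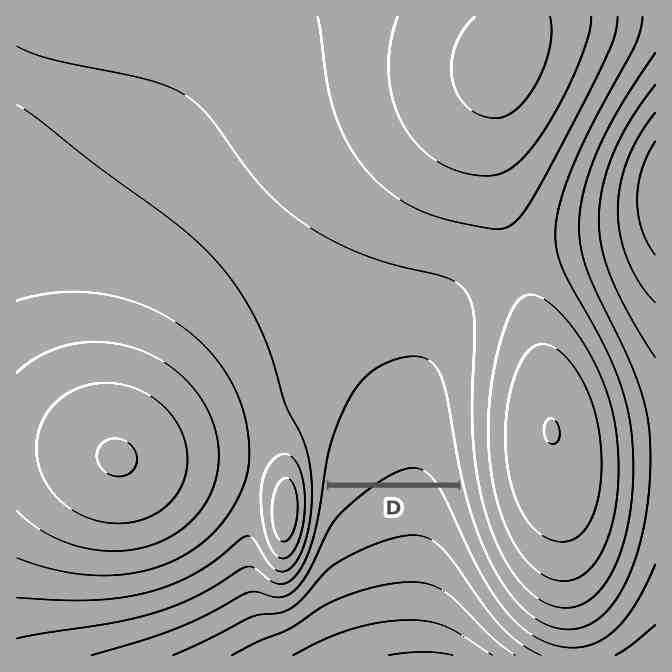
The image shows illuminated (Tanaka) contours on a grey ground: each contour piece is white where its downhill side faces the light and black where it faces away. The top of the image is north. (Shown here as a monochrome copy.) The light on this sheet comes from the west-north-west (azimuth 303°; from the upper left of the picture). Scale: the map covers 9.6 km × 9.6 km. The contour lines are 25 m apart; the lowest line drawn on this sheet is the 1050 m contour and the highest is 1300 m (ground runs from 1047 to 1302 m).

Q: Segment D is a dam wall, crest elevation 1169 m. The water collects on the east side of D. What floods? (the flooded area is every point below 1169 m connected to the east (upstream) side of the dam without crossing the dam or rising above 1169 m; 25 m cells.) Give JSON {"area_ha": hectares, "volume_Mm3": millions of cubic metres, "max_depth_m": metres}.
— {"area_ha": 196.6, "volume_Mm3": 16.86, "max_depth_m": 23}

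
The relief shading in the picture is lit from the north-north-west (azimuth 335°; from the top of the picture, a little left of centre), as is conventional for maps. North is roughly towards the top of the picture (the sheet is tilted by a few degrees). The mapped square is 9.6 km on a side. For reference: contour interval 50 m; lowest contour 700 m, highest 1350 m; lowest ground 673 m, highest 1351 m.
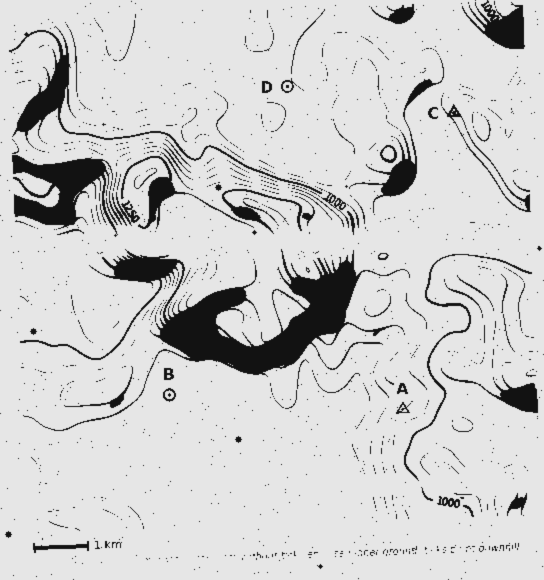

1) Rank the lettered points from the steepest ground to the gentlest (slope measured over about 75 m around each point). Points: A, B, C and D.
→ C A D B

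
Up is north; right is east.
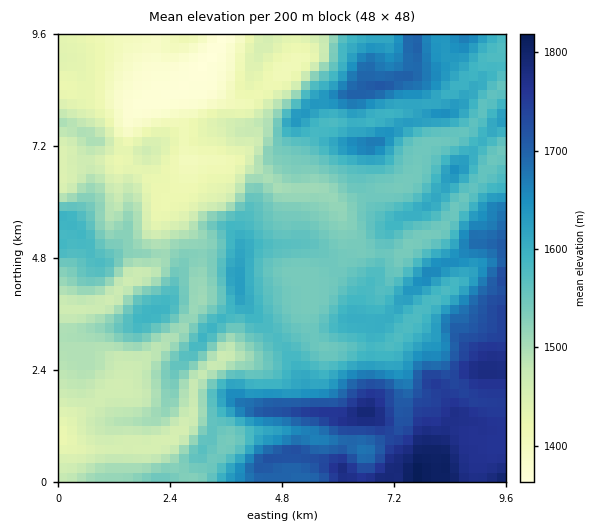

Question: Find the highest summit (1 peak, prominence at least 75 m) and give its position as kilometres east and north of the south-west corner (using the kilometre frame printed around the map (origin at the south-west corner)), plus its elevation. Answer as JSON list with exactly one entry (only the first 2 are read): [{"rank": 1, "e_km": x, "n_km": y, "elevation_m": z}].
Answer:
[{"rank": 1, "e_km": 6.86, "n_km": 8.46, "elevation_m": 1716}]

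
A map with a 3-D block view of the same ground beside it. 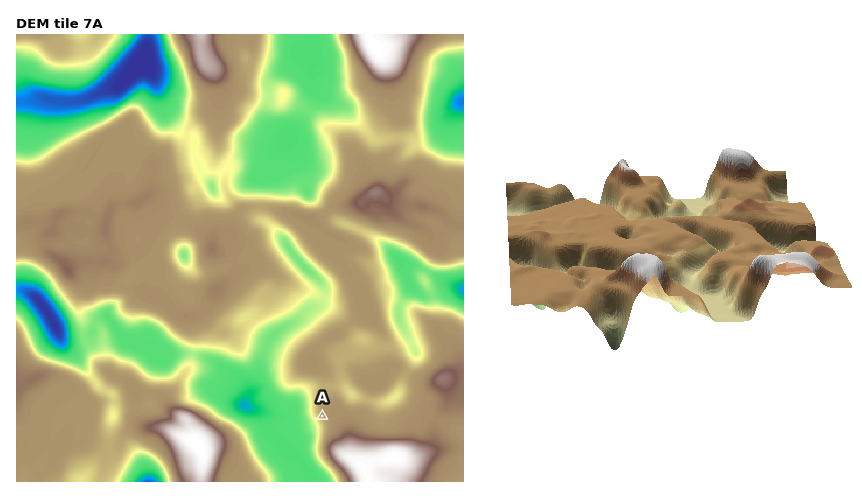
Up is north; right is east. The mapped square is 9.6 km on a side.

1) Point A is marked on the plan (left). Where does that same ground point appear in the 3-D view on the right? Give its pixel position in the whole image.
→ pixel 738 274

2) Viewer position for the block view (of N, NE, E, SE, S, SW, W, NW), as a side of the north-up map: S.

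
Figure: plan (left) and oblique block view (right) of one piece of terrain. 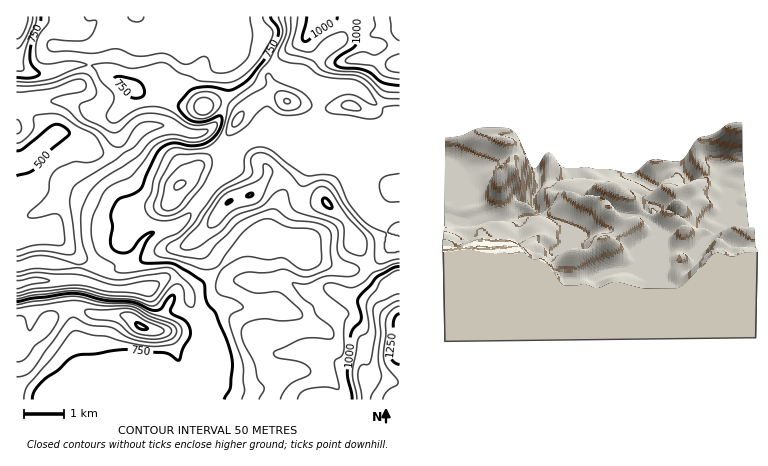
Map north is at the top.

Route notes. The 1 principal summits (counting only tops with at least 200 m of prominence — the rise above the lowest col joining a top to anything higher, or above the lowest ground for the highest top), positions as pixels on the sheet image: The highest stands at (140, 326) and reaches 1007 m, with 291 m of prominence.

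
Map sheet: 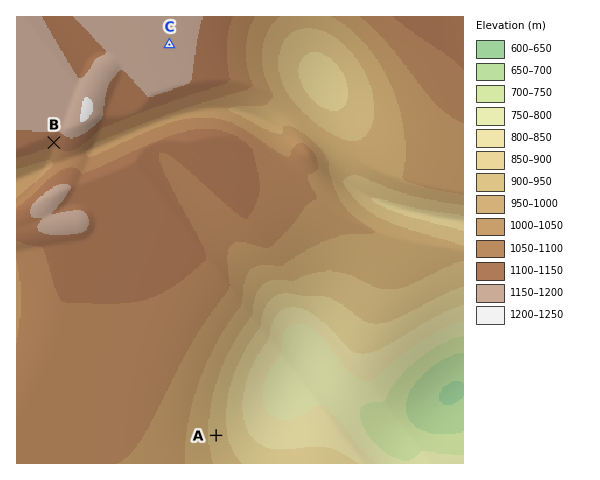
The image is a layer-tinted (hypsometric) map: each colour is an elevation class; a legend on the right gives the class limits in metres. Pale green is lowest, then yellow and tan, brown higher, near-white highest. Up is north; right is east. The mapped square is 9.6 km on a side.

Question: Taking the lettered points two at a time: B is above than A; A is below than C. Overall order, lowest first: A B C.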